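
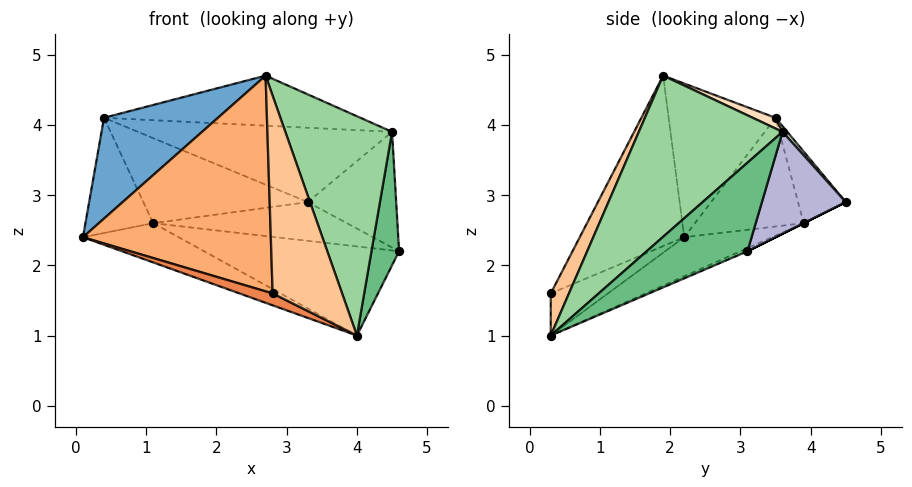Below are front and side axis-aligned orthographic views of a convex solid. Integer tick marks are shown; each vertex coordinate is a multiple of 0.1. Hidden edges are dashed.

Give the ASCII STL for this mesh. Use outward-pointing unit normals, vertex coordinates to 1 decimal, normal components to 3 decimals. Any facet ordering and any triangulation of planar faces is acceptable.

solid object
 facet normal -0.566 -0.603 0.561
  outer loop
   vertex 0.4 3.5 4.1
   vertex 0.1 2.2 2.4
   vertex 2.7 1.9 4.7
  endloop
 endfacet
 facet normal -0.222 0.241 -0.945
  outer loop
   vertex 1.1 3.9 2.6
   vertex 4.0 0.3 1.0
   vertex 0.1 2.2 2.4
  endloop
 endfacet
 facet normal -0.014 0.396 -0.918
  outer loop
   vertex 1.1 3.9 2.6
   vertex 4.6 3.1 2.2
   vertex 4.0 0.3 1.0
  endloop
 endfacet
 facet normal -0.822 0.513 -0.247
  outer loop
   vertex 1.1 3.9 2.6
   vertex 0.1 2.2 2.4
   vertex 0.4 3.5 4.1
  endloop
 endfacet
 facet normal -0.433 -0.251 -0.866
  outer loop
   vertex 2.8 0.3 1.6
   vertex 0.1 2.2 2.4
   vertex 4.0 0.3 1.0
  endloop
 endfacet
 facet normal -0.446 -0.801 0.399
  outer loop
   vertex 2.8 0.3 1.6
   vertex 2.7 1.9 4.7
   vertex 0.1 2.2 2.4
  endloop
 endfacet
 facet normal 0.226 -0.863 0.453
  outer loop
   vertex 2.8 0.3 1.6
   vertex 4.0 0.3 1.0
   vertex 2.7 1.9 4.7
  endloop
 endfacet
 facet normal 0.035 0.395 0.918
  outer loop
   vertex 4.5 3.6 3.9
   vertex 0.4 3.5 4.1
   vertex 2.7 1.9 4.7
  endloop
 endfacet
 facet normal 0.956 -0.262 0.133
  outer loop
   vertex 4.5 3.6 3.9
   vertex 4.0 0.3 1.0
   vertex 4.6 3.1 2.2
  endloop
 endfacet
 facet normal 0.707 -0.525 0.475
  outer loop
   vertex 4.5 3.6 3.9
   vertex 2.7 1.9 4.7
   vertex 4.0 0.3 1.0
  endloop
 endfacet
 facet normal -0.277 0.953 0.125
  outer loop
   vertex 3.3 4.5 2.9
   vertex 1.1 3.9 2.6
   vertex 0.4 3.5 4.1
  endloop
 endfacet
 facet normal 0.014 0.751 0.660
  outer loop
   vertex 3.3 4.5 2.9
   vertex 0.4 3.5 4.1
   vertex 4.5 3.6 3.9
  endloop
 endfacet
 facet normal 0.000 0.447 -0.894
  outer loop
   vertex 3.3 4.5 2.9
   vertex 4.6 3.1 2.2
   vertex 1.1 3.9 2.6
  endloop
 endfacet
 facet normal 0.678 0.715 -0.170
  outer loop
   vertex 3.3 4.5 2.9
   vertex 4.5 3.6 3.9
   vertex 4.6 3.1 2.2
  endloop
 endfacet
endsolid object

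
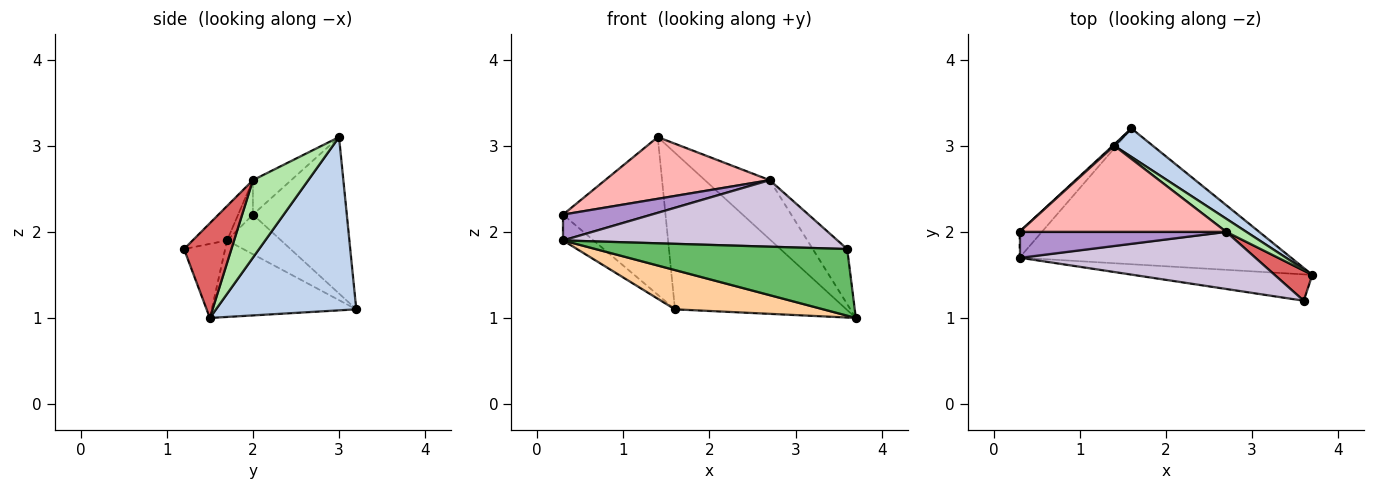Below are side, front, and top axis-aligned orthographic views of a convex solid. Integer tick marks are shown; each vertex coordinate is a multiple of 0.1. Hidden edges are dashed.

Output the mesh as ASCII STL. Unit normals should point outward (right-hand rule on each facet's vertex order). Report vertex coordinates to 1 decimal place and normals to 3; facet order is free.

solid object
 facet normal -0.675 0.737 0.006
  outer loop
   vertex 1.4 3.0 3.1
   vertex 1.6 3.2 1.1
   vertex 0.3 2.0 2.2
  endloop
 endfacet
 facet normal 0.627 0.766 0.139
  outer loop
   vertex 1.4 3.0 3.1
   vertex 3.7 1.5 1.0
   vertex 1.6 3.2 1.1
  endloop
 endfacet
 facet normal -0.781 0.442 -0.442
  outer loop
   vertex 0.3 1.7 1.9
   vertex 0.3 2.0 2.2
   vertex 1.6 3.2 1.1
  endloop
 endfacet
 facet normal -0.261 -0.268 -0.927
  outer loop
   vertex 0.3 1.7 1.9
   vertex 1.6 3.2 1.1
   vertex 3.7 1.5 1.0
  endloop
 endfacet
 facet normal -0.150 -0.919 -0.364
  outer loop
   vertex 0.3 1.7 1.9
   vertex 3.7 1.5 1.0
   vertex 3.6 1.2 1.8
  endloop
 endfacet
 facet normal 0.641 0.750 0.166
  outer loop
   vertex 2.7 2.0 2.6
   vertex 3.7 1.5 1.0
   vertex 1.4 3.0 3.1
  endloop
 endfacet
 facet normal 0.770 0.560 0.306
  outer loop
   vertex 2.7 2.0 2.6
   vertex 3.6 1.2 1.8
   vertex 3.7 1.5 1.0
  endloop
 endfacet
 facet normal -0.134 -0.577 0.805
  outer loop
   vertex 2.7 2.0 2.6
   vertex 1.4 3.0 3.1
   vertex 0.3 2.0 2.2
  endloop
 endfacet
 facet normal -0.117 -0.702 0.702
  outer loop
   vertex 2.7 2.0 2.6
   vertex 0.3 2.0 2.2
   vertex 0.3 1.7 1.9
  endloop
 endfacet
 facet normal -0.095 -0.755 0.649
  outer loop
   vertex 2.7 2.0 2.6
   vertex 0.3 1.7 1.9
   vertex 3.6 1.2 1.8
  endloop
 endfacet
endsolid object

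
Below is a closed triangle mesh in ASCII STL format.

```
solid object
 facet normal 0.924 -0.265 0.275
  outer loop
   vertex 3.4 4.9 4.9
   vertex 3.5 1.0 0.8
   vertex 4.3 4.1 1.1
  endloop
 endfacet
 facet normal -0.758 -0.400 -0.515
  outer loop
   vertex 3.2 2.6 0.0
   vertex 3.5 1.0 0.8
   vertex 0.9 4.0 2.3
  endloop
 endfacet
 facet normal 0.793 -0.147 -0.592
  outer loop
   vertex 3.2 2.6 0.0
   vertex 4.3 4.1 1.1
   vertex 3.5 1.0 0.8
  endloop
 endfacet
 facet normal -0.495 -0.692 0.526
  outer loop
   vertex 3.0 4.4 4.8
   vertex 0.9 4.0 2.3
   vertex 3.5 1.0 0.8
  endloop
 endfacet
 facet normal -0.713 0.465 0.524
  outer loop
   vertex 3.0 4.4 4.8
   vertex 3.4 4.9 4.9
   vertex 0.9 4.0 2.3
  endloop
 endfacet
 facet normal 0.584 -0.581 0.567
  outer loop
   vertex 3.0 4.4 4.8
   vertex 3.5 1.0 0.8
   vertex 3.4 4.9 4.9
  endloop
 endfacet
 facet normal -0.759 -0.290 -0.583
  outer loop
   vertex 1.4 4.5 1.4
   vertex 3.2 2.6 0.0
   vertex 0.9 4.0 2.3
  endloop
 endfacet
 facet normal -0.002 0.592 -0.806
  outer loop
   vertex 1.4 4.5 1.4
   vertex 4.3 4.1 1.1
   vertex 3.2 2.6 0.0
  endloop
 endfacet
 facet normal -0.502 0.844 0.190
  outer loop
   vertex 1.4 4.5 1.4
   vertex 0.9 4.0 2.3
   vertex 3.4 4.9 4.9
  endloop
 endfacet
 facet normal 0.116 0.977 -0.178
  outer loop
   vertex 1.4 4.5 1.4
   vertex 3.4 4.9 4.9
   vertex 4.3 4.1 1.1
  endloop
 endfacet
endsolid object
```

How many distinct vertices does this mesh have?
7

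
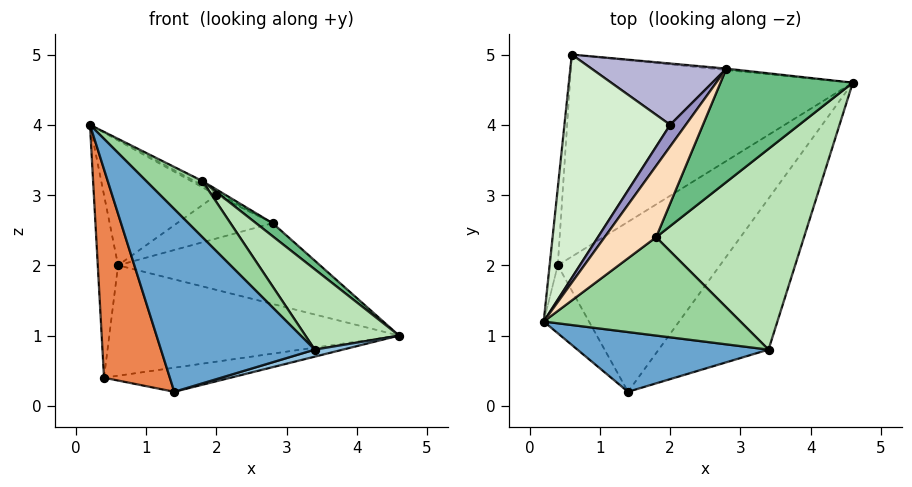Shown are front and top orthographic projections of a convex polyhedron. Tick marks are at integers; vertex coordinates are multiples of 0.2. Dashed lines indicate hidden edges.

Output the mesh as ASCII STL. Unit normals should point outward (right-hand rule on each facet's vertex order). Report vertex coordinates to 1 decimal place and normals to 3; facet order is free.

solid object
 facet normal 0.188 -0.933 0.305
  outer loop
   vertex 3.4 0.8 0.8
   vertex 0.2 1.2 4.0
   vertex 1.4 0.2 0.2
  endloop
 endfacet
 facet normal 0.299 -0.044 -0.953
  outer loop
   vertex 3.4 0.8 0.8
   vertex 1.4 0.2 0.2
   vertex 4.6 4.6 1.0
  endloop
 endfacet
 facet normal 0.095 0.995 -0.017
  outer loop
   vertex 2.8 4.8 2.6
   vertex 4.6 4.6 1.0
   vertex 0.6 5.0 2.0
  endloop
 endfacet
 facet normal -0.996 0.086 -0.036
  outer loop
   vertex 0.4 2.0 0.4
   vertex 0.2 1.2 4.0
   vertex 0.6 5.0 2.0
  endloop
 endfacet
 facet normal -0.871 -0.467 -0.152
  outer loop
   vertex 0.4 2.0 0.4
   vertex 1.4 0.2 0.2
   vertex 0.2 1.2 4.0
  endloop
 endfacet
 facet normal -0.169 0.473 -0.865
  outer loop
   vertex 0.4 2.0 0.4
   vertex 0.6 5.0 2.0
   vertex 4.6 4.6 1.0
  endloop
 endfacet
 facet normal 0.054 0.140 -0.989
  outer loop
   vertex 0.4 2.0 0.4
   vertex 4.6 4.6 1.0
   vertex 1.4 0.2 0.2
  endloop
 endfacet
 facet normal 0.413 0.055 0.909
  outer loop
   vertex 1.8 2.4 3.2
   vertex 2.8 4.8 2.6
   vertex 0.2 1.2 4.0
  endloop
 endfacet
 facet normal 0.657 -0.086 0.749
  outer loop
   vertex 1.8 2.4 3.2
   vertex 4.6 4.6 1.0
   vertex 2.8 4.8 2.6
  endloop
 endfacet
 facet normal 0.628 -0.386 0.676
  outer loop
   vertex 1.8 2.4 3.2
   vertex 0.2 1.2 4.0
   vertex 3.4 0.8 0.8
  endloop
 endfacet
 facet normal 0.715 -0.260 0.650
  outer loop
   vertex 1.8 2.4 3.2
   vertex 3.4 0.8 0.8
   vertex 4.6 4.6 1.0
  endloop
 endfacet
 facet normal -0.265 0.471 0.842
  outer loop
   vertex 2.0 4.0 3.0
   vertex 0.6 5.0 2.0
   vertex 0.2 1.2 4.0
  endloop
 endfacet
 facet normal 0.370 0.092 0.925
  outer loop
   vertex 2.0 4.0 3.0
   vertex 0.2 1.2 4.0
   vertex 2.8 4.8 2.6
  endloop
 endfacet
 facet normal -0.168 0.570 0.804
  outer loop
   vertex 2.0 4.0 3.0
   vertex 2.8 4.8 2.6
   vertex 0.6 5.0 2.0
  endloop
 endfacet
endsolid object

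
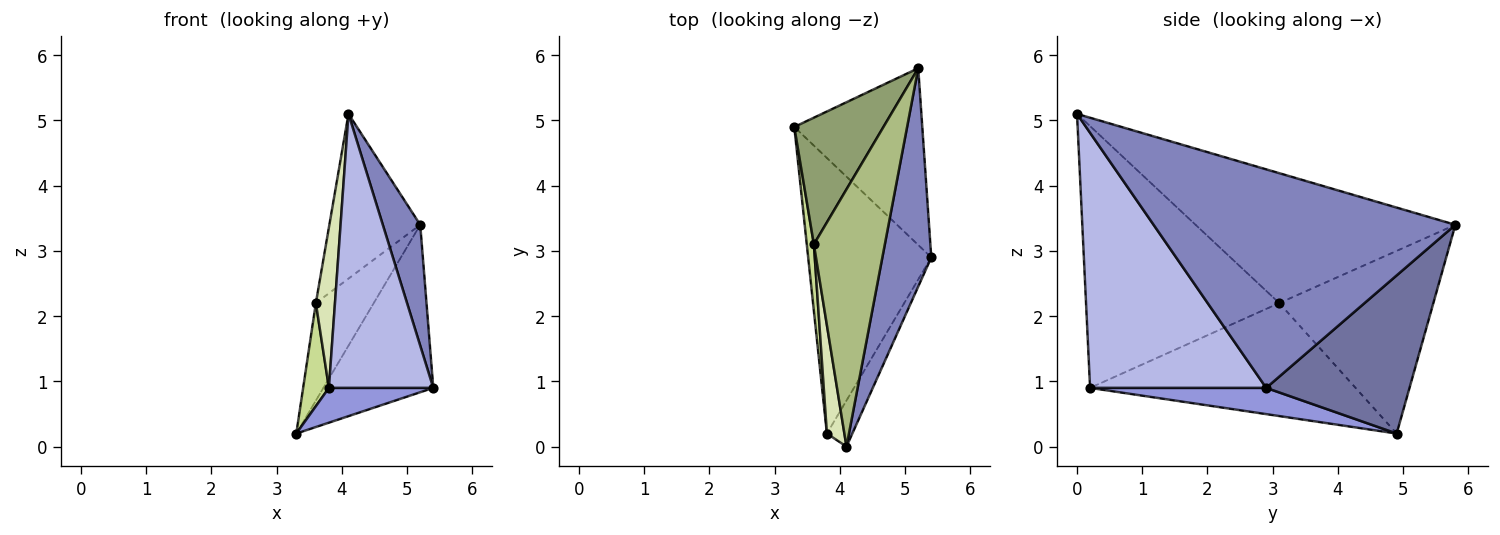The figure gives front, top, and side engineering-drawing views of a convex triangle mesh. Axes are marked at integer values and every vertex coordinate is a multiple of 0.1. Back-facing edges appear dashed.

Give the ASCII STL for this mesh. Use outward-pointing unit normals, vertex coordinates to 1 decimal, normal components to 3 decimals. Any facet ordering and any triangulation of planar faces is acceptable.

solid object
 facet normal 0.668 0.512 -0.540
  outer loop
   vertex 5.2 5.8 3.4
   vertex 5.4 2.9 0.9
   vertex 3.3 4.9 0.2
  endloop
 endfacet
 facet normal 0.969 -0.120 0.217
  outer loop
   vertex 5.2 5.8 3.4
   vertex 4.1 0.0 5.1
   vertex 5.4 2.9 0.9
  endloop
 endfacet
 facet normal 0.207 -0.123 -0.971
  outer loop
   vertex 3.8 0.2 0.9
   vertex 3.3 4.9 0.2
   vertex 5.4 2.9 0.9
  endloop
 endfacet
 facet normal 0.857 -0.508 -0.085
  outer loop
   vertex 3.8 0.2 0.9
   vertex 5.4 2.9 0.9
   vertex 4.1 0.0 5.1
  endloop
 endfacet
 facet normal -0.851 0.320 0.416
  outer loop
   vertex 3.6 3.1 2.2
   vertex 5.2 5.8 3.4
   vertex 3.3 4.9 0.2
  endloop
 endfacet
 facet normal -0.839 0.293 0.458
  outer loop
   vertex 3.6 3.1 2.2
   vertex 4.1 0.0 5.1
   vertex 5.2 5.8 3.4
  endloop
 endfacet
 facet normal -0.993 -0.096 0.062
  outer loop
   vertex 3.6 3.1 2.2
   vertex 3.3 4.9 0.2
   vertex 3.8 0.2 0.9
  endloop
 endfacet
 facet normal -0.993 -0.098 0.066
  outer loop
   vertex 3.6 3.1 2.2
   vertex 3.8 0.2 0.9
   vertex 4.1 0.0 5.1
  endloop
 endfacet
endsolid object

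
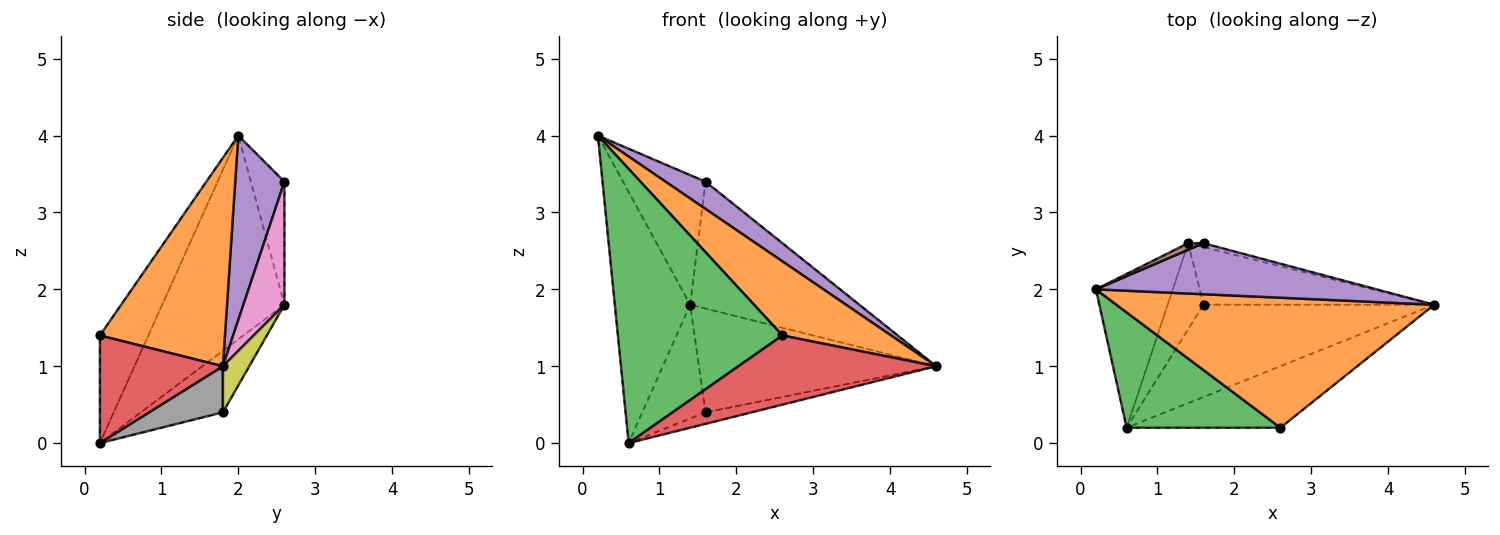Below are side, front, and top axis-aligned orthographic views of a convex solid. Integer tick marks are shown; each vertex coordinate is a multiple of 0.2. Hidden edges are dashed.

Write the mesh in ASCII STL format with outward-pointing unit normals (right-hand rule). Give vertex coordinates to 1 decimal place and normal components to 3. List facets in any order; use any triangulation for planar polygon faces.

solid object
 facet normal -0.810 0.500 -0.306
  outer loop
   vertex 1.4 2.6 1.8
   vertex 0.6 0.2 0.0
   vertex 0.2 2.0 4.0
  endloop
 endfacet
 facet normal 0.495 -0.430 0.755
  outer loop
   vertex 2.6 0.2 1.4
   vertex 4.6 1.8 1.0
   vertex 0.2 2.0 4.0
  endloop
 endfacet
 facet normal -0.262 -0.890 0.374
  outer loop
   vertex 2.6 0.2 1.4
   vertex 0.2 2.0 4.0
   vertex 0.6 0.2 0.0
  endloop
 endfacet
 facet normal 0.422 -0.678 -0.602
  outer loop
   vertex 2.6 0.2 1.4
   vertex 0.6 0.2 0.0
   vertex 4.6 1.8 1.0
  endloop
 endfacet
 facet normal 0.502 -0.408 0.763
  outer loop
   vertex 1.6 2.6 3.4
   vertex 0.2 2.0 4.0
   vertex 4.6 1.8 1.0
  endloop
 endfacet
 facet normal -0.376 0.925 0.047
  outer loop
   vertex 1.6 2.6 3.4
   vertex 1.4 2.6 1.8
   vertex 0.2 2.0 4.0
  endloop
 endfacet
 facet normal 0.235 0.971 -0.029
  outer loop
   vertex 1.6 2.6 3.4
   vertex 4.6 1.8 1.0
   vertex 1.4 2.6 1.8
  endloop
 endfacet
 facet normal 0.195 0.122 -0.973
  outer loop
   vertex 1.6 1.8 0.4
   vertex 4.6 1.8 1.0
   vertex 0.6 0.2 0.0
  endloop
 endfacet
 facet normal 0.097 0.870 -0.483
  outer loop
   vertex 1.6 1.8 0.4
   vertex 1.4 2.6 1.8
   vertex 4.6 1.8 1.0
  endloop
 endfacet
 facet normal -0.719 0.554 -0.419
  outer loop
   vertex 1.6 1.8 0.4
   vertex 0.6 0.2 0.0
   vertex 1.4 2.6 1.8
  endloop
 endfacet
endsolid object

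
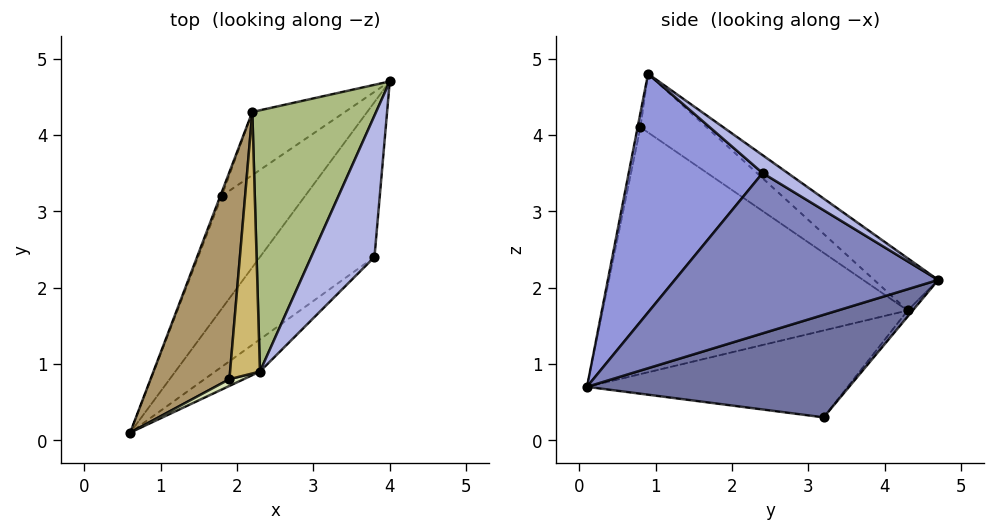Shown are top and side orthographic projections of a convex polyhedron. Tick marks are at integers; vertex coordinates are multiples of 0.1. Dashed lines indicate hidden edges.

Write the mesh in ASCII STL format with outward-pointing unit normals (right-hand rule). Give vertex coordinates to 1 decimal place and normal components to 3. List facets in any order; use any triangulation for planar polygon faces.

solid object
 facet normal 0.725 -0.357 -0.589
  outer loop
   vertex 1.8 3.2 0.3
   vertex 4.0 4.7 2.1
   vertex 0.6 0.1 0.7
  endloop
 endfacet
 facet normal 0.749 -0.391 -0.535
  outer loop
   vertex 3.8 2.4 3.5
   vertex 0.6 0.1 0.7
   vertex 4.0 4.7 2.1
  endloop
 endfacet
 facet normal 0.647 -0.753 -0.122
  outer loop
   vertex 3.8 2.4 3.5
   vertex 2.3 0.9 4.8
   vertex 0.6 0.1 0.7
  endloop
 endfacet
 facet normal 0.237 0.490 0.839
  outer loop
   vertex 3.8 2.4 3.5
   vertex 4.0 4.7 2.1
   vertex 2.3 0.9 4.8
  endloop
 endfacet
 facet normal -0.933 0.359 -0.016
  outer loop
   vertex 2.2 4.3 1.7
   vertex 1.8 3.2 0.3
   vertex 0.6 0.1 0.7
  endloop
 endfacet
 facet normal -0.299 0.638 0.709
  outer loop
   vertex 2.2 4.3 1.7
   vertex 2.3 0.9 4.8
   vertex 4.0 4.7 2.1
  endloop
 endfacet
 facet normal -0.040 0.791 -0.610
  outer loop
   vertex 2.2 4.3 1.7
   vertex 4.0 4.7 2.1
   vertex 1.8 3.2 0.3
  endloop
 endfacet
 facet normal -0.302 -0.905 0.302
  outer loop
   vertex 1.9 0.8 4.1
   vertex 0.6 0.1 0.7
   vertex 2.3 0.9 4.8
  endloop
 endfacet
 facet normal -0.915 0.279 0.292
  outer loop
   vertex 1.9 0.8 4.1
   vertex 2.2 4.3 1.7
   vertex 0.6 0.1 0.7
  endloop
 endfacet
 facet normal -0.831 0.361 0.423
  outer loop
   vertex 1.9 0.8 4.1
   vertex 2.3 0.9 4.8
   vertex 2.2 4.3 1.7
  endloop
 endfacet
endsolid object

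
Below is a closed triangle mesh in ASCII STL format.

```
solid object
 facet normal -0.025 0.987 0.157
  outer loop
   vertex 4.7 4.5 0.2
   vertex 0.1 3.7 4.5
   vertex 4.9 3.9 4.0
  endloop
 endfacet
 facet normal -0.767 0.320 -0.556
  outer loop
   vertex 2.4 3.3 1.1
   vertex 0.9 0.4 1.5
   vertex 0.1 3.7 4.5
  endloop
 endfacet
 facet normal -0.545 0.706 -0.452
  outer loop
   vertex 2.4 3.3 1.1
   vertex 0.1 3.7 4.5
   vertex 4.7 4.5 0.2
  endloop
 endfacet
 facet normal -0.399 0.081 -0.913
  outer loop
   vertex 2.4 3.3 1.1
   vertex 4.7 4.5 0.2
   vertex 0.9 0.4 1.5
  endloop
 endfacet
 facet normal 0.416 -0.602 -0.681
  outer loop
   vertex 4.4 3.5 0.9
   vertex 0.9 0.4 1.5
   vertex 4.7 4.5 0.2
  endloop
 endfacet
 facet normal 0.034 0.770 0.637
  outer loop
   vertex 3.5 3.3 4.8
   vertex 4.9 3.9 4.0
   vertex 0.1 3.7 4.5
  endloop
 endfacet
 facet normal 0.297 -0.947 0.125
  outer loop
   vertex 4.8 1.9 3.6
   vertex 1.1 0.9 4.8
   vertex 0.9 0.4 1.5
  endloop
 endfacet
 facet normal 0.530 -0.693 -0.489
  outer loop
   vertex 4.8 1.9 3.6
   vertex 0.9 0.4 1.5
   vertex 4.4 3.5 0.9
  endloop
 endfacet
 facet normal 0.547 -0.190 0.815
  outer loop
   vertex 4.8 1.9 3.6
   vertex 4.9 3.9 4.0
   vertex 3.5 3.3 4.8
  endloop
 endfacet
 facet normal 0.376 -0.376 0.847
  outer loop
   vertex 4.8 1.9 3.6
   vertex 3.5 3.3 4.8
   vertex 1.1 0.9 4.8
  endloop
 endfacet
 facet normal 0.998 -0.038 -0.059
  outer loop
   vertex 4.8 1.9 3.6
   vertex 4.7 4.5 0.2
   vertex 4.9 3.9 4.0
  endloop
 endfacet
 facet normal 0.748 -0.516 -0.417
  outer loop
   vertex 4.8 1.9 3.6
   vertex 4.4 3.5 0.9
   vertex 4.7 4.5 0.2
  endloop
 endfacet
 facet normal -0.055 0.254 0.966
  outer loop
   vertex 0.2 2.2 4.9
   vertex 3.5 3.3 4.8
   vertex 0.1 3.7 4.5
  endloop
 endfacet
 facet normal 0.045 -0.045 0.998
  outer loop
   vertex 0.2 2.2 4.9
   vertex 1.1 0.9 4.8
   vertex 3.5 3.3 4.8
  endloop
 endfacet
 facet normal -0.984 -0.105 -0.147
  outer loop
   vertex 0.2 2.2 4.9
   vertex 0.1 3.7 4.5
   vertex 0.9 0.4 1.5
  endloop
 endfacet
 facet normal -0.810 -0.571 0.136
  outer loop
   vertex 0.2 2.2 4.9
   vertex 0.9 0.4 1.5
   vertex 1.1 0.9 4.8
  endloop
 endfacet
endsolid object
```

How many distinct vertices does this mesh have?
10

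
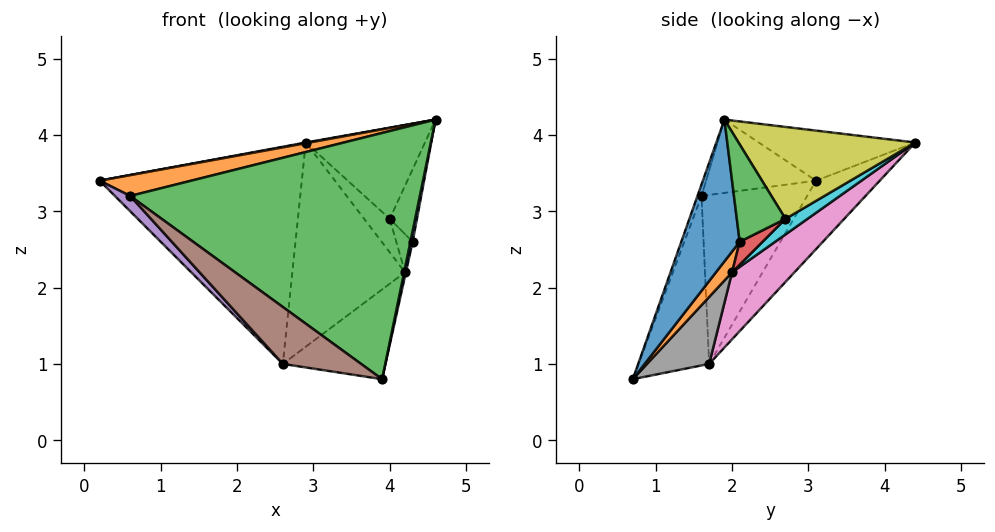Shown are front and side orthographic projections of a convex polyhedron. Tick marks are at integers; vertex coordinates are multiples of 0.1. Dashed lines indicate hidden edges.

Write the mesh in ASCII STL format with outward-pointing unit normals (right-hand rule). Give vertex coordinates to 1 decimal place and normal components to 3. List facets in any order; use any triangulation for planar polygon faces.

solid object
 facet normal -0.180 -0.004 0.984
  outer loop
   vertex 2.9 4.4 3.9
   vertex 0.2 3.1 3.4
   vertex 4.6 1.9 4.2
  endloop
 endfacet
 facet normal -0.225 -0.187 0.956
  outer loop
   vertex 0.6 1.6 3.2
   vertex 4.6 1.9 4.2
   vertex 0.2 3.1 3.4
  endloop
 endfacet
 facet normal -0.013 -0.942 0.335
  outer loop
   vertex 0.6 1.6 3.2
   vertex 3.9 0.7 0.8
   vertex 4.6 1.9 4.2
  endloop
 endfacet
 facet normal -0.228 0.724 -0.651
  outer loop
   vertex 2.6 1.7 1.0
   vertex 0.2 3.1 3.4
   vertex 2.9 4.4 3.9
  endloop
 endfacet
 facet normal -0.733 -0.106 -0.672
  outer loop
   vertex 2.6 1.7 1.0
   vertex 0.6 1.6 3.2
   vertex 0.2 3.1 3.4
  endloop
 endfacet
 facet normal -0.564 -0.625 -0.541
  outer loop
   vertex 2.6 1.7 1.0
   vertex 3.9 0.7 0.8
   vertex 0.6 1.6 3.2
  endloop
 endfacet
 facet normal 0.366 0.662 -0.654
  outer loop
   vertex 4.2 2.0 2.2
   vertex 2.6 1.7 1.0
   vertex 2.9 4.4 3.9
  endloop
 endfacet
 facet normal 0.384 0.634 -0.671
  outer loop
   vertex 4.2 2.0 2.2
   vertex 3.9 0.7 0.8
   vertex 2.6 1.7 1.0
  endloop
 endfacet
 facet normal 0.828 0.559 -0.039
  outer loop
   vertex 4.0 2.7 2.9
   vertex 2.9 4.4 3.9
   vertex 4.6 1.9 4.2
  endloop
 endfacet
 facet normal 0.566 0.658 -0.497
  outer loop
   vertex 4.0 2.7 2.9
   vertex 4.2 2.0 2.2
   vertex 2.9 4.4 3.9
  endloop
 endfacet
 facet normal 0.981 -0.038 -0.189
  outer loop
   vertex 4.3 2.1 2.6
   vertex 4.6 1.9 4.2
   vertex 3.9 0.7 0.8
  endloop
 endfacet
 facet normal 0.966 0.051 -0.254
  outer loop
   vertex 4.3 2.1 2.6
   vertex 3.9 0.7 0.8
   vertex 4.2 2.0 2.2
  endloop
 endfacet
 facet normal 0.868 0.485 -0.102
  outer loop
   vertex 4.3 2.1 2.6
   vertex 4.0 2.7 2.9
   vertex 4.6 1.9 4.2
  endloop
 endfacet
 facet normal 0.768 0.549 -0.329
  outer loop
   vertex 4.3 2.1 2.6
   vertex 4.2 2.0 2.2
   vertex 4.0 2.7 2.9
  endloop
 endfacet
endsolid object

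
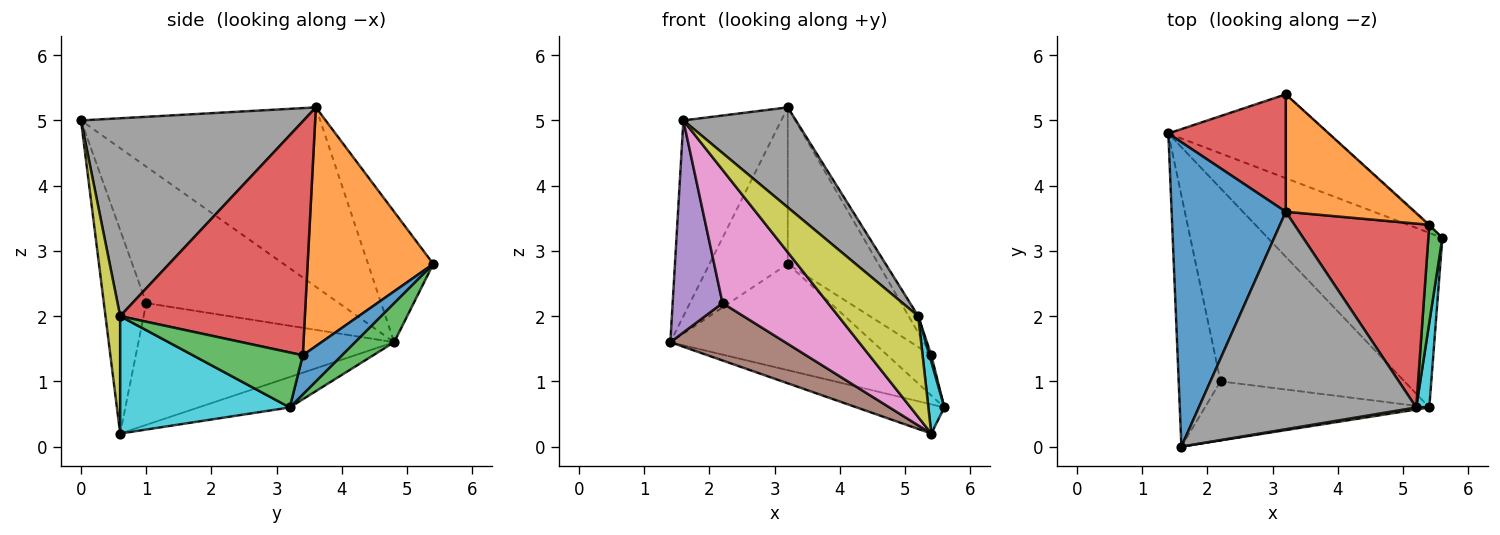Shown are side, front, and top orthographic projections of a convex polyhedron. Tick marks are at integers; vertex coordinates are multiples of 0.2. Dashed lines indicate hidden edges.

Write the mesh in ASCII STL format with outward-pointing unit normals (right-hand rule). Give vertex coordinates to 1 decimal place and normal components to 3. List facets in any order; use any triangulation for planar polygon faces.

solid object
 facet normal -0.797 0.326 0.507
  outer loop
   vertex 3.2 3.6 5.2
   vertex 1.4 4.8 1.6
   vertex 1.6 0.0 5.0
  endloop
 endfacet
 facet normal -0.169 0.163 -0.972
  outer loop
   vertex 5.4 0.6 0.2
   vertex 1.4 4.8 1.6
   vertex 5.6 3.2 0.6
  endloop
 endfacet
 facet normal 0.150 0.776 -0.613
  outer loop
   vertex 3.2 5.4 2.8
   vertex 5.6 3.2 0.6
   vertex 1.4 4.8 1.6
  endloop
 endfacet
 facet normal -0.555 0.666 0.499
  outer loop
   vertex 3.2 5.4 2.8
   vertex 1.4 4.8 1.6
   vertex 3.2 3.6 5.2
  endloop
 endfacet
 facet normal -0.928 -0.240 -0.285
  outer loop
   vertex 2.2 1.0 2.2
   vertex 1.6 0.0 5.0
   vertex 1.4 4.8 1.6
  endloop
 endfacet
 facet normal -0.536 -0.241 -0.809
  outer loop
   vertex 2.2 1.0 2.2
   vertex 1.4 4.8 1.6
   vertex 5.4 0.6 0.2
  endloop
 endfacet
 facet normal -0.345 -0.858 -0.380
  outer loop
   vertex 2.2 1.0 2.2
   vertex 5.4 0.6 0.2
   vertex 1.6 0.0 5.0
  endloop
 endfacet
 facet normal 0.637 -0.322 0.700
  outer loop
   vertex 5.2 0.6 2.0
   vertex 3.2 3.6 5.2
   vertex 1.6 0.0 5.0
  endloop
 endfacet
 facet normal 0.181 -0.983 0.020
  outer loop
   vertex 5.2 0.6 2.0
   vertex 1.6 0.0 5.0
   vertex 5.4 0.6 0.2
  endloop
 endfacet
 facet normal 0.990 -0.093 0.110
  outer loop
   vertex 5.2 0.6 2.0
   vertex 5.4 0.6 0.2
   vertex 5.6 3.2 0.6
  endloop
 endfacet
 facet normal 0.665 0.746 -0.020
  outer loop
   vertex 5.4 3.4 1.4
   vertex 5.6 3.2 0.6
   vertex 3.2 5.4 2.8
  endloop
 endfacet
 facet normal 0.743 0.536 0.402
  outer loop
   vertex 5.4 3.4 1.4
   vertex 3.2 5.4 2.8
   vertex 3.2 3.6 5.2
  endloop
 endfacet
 facet normal 0.969 -0.016 0.246
  outer loop
   vertex 5.4 3.4 1.4
   vertex 5.2 0.6 2.0
   vertex 5.6 3.2 0.6
  endloop
 endfacet
 facet normal 0.866 0.045 0.499
  outer loop
   vertex 5.4 3.4 1.4
   vertex 3.2 3.6 5.2
   vertex 5.2 0.6 2.0
  endloop
 endfacet
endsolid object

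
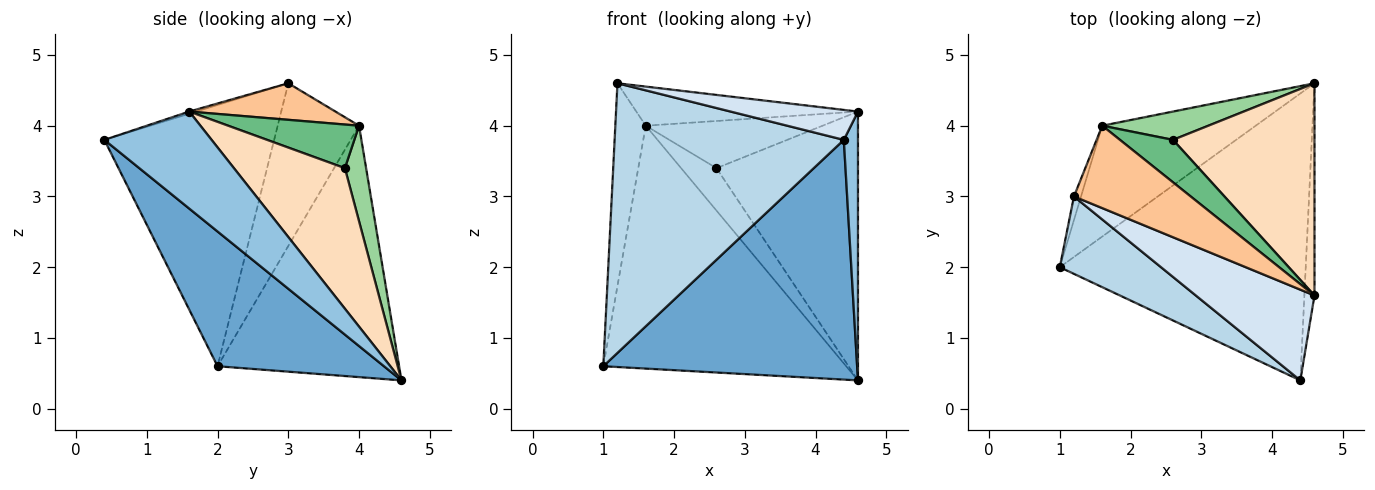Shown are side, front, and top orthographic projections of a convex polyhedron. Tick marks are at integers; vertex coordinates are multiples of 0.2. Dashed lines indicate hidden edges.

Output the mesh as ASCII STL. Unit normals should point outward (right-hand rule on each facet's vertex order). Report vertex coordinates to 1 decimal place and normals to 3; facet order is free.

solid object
 facet normal 0.388 -0.591 -0.707
  outer loop
   vertex 4.4 0.4 3.8
   vertex 1.0 2.0 0.6
   vertex 4.6 4.6 0.4
  endloop
 endfacet
 facet normal 0.986 -0.130 -0.103
  outer loop
   vertex 4.4 0.4 3.8
   vertex 4.6 4.6 0.4
   vertex 4.6 1.6 4.2
  endloop
 endfacet
 facet normal -0.580 -0.783 0.225
  outer loop
   vertex 4.4 0.4 3.8
   vertex 1.2 3.0 4.6
   vertex 1.0 2.0 0.6
  endloop
 endfacet
 facet normal -0.017 -0.314 0.949
  outer loop
   vertex 4.4 0.4 3.8
   vertex 4.6 1.6 4.2
   vertex 1.2 3.0 4.6
  endloop
 endfacet
 facet normal -0.562 0.752 -0.343
  outer loop
   vertex 1.6 4.0 4.0
   vertex 4.6 4.6 0.4
   vertex 1.0 2.0 0.6
  endloop
 endfacet
 facet normal -0.936 0.350 -0.041
  outer loop
   vertex 1.6 4.0 4.0
   vertex 1.0 2.0 0.6
   vertex 1.2 3.0 4.6
  endloop
 endfacet
 facet normal 0.272 0.413 0.869
  outer loop
   vertex 1.6 4.0 4.0
   vertex 1.2 3.0 4.6
   vertex 4.6 1.6 4.2
  endloop
 endfacet
 facet normal 0.524 0.668 0.528
  outer loop
   vertex 2.6 3.8 3.4
   vertex 4.6 1.6 4.2
   vertex 4.6 4.6 0.4
  endloop
 endfacet
 facet normal 0.482 0.651 0.586
  outer loop
   vertex 2.6 3.8 3.4
   vertex 1.6 4.0 4.0
   vertex 4.6 1.6 4.2
  endloop
 endfacet
 facet normal 0.447 0.744 0.496
  outer loop
   vertex 2.6 3.8 3.4
   vertex 4.6 4.6 0.4
   vertex 1.6 4.0 4.0
  endloop
 endfacet
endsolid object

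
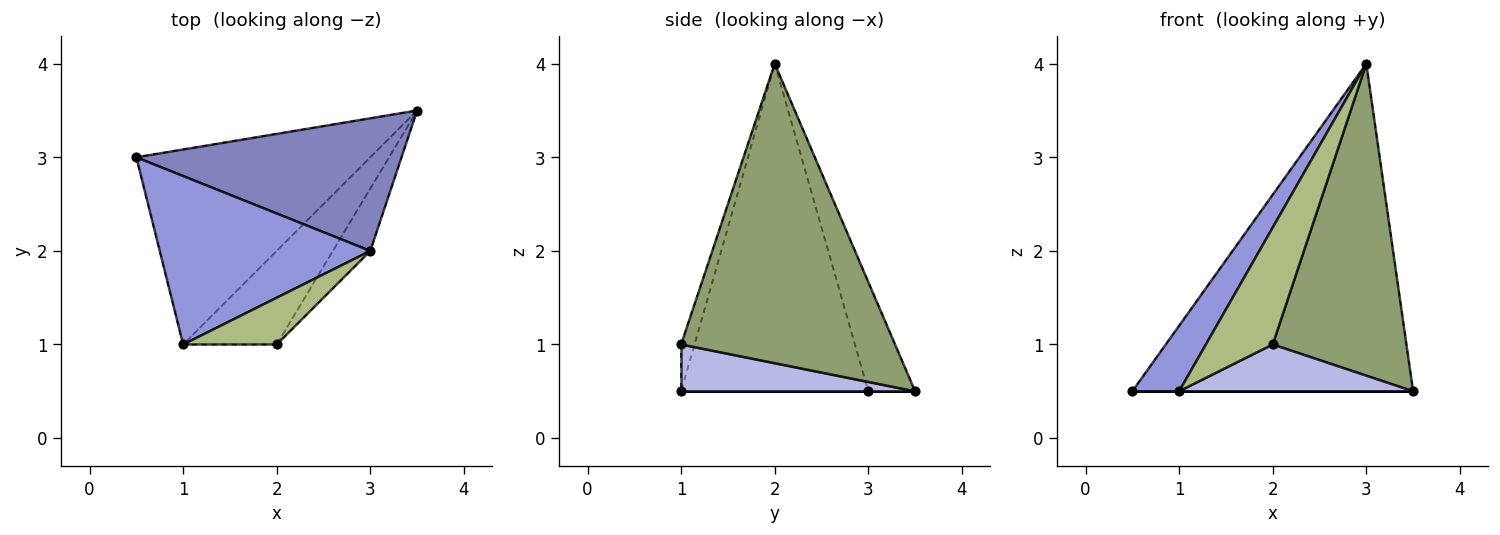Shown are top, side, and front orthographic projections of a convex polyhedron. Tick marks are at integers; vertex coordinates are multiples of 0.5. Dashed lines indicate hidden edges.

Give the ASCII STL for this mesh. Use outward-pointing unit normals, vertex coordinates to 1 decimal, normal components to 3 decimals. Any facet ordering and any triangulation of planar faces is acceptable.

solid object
 facet normal 0.000 0.000 -1.000
  outer loop
   vertex 1.0 1.0 0.5
   vertex 0.5 3.0 0.5
   vertex 3.5 3.5 0.5
  endloop
 endfacet
 facet normal -0.153 0.916 0.371
  outer loop
   vertex 3.0 2.0 4.0
   vertex 3.5 3.5 0.5
   vertex 0.5 3.0 0.5
  endloop
 endfacet
 facet normal -0.823 -0.206 0.529
  outer loop
   vertex 3.0 2.0 4.0
   vertex 0.5 3.0 0.5
   vertex 1.0 1.0 0.5
  endloop
 endfacet
 facet normal 0.408 -0.408 -0.816
  outer loop
   vertex 2.0 1.0 1.0
   vertex 1.0 1.0 0.5
   vertex 3.5 3.5 0.5
  endloop
 endfacet
 facet normal 0.843 -0.527 -0.105
  outer loop
   vertex 2.0 1.0 1.0
   vertex 3.5 3.5 0.5
   vertex 3.0 2.0 4.0
  endloop
 endfacet
 facet normal -0.183 -0.913 0.365
  outer loop
   vertex 2.0 1.0 1.0
   vertex 3.0 2.0 4.0
   vertex 1.0 1.0 0.5
  endloop
 endfacet
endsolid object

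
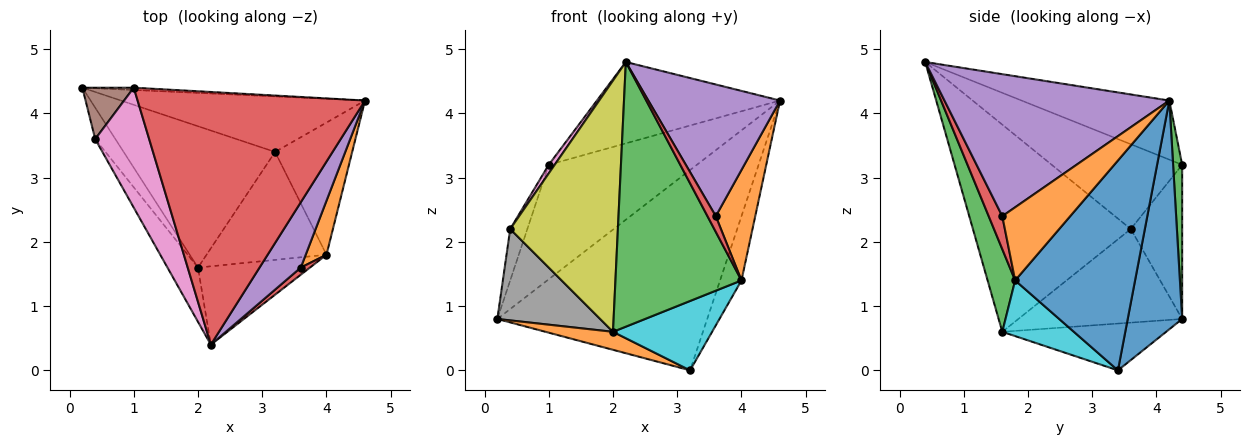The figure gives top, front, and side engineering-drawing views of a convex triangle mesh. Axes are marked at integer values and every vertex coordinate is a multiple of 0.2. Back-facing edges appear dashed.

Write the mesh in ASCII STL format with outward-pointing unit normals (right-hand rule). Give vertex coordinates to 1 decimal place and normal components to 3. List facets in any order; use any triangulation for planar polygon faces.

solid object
 facet normal 0.243 0.935 -0.259
  outer loop
   vertex 3.2 3.4 0.0
   vertex 0.2 4.4 0.8
   vertex 4.6 4.2 4.2
  endloop
 endfacet
 facet normal -0.293 -0.121 -0.948
  outer loop
   vertex 2.0 1.6 0.6
   vertex 0.2 4.4 0.8
   vertex 3.2 3.4 0.0
  endloop
 endfacet
 facet normal 0.061 0.998 -0.020
  outer loop
   vertex 1.0 4.4 3.2
   vertex 4.6 4.2 4.2
   vertex 0.2 4.4 0.8
  endloop
 endfacet
 facet normal -0.240 0.298 0.924
  outer loop
   vertex 1.0 4.4 3.2
   vertex 2.2 0.4 4.8
   vertex 4.6 4.2 4.2
  endloop
 endfacet
 facet normal 0.837 -0.490 0.243
  outer loop
   vertex 3.6 1.6 2.4
   vertex 4.6 4.2 4.2
   vertex 2.2 0.4 4.8
  endloop
 endfacet
 facet normal -0.905 0.302 0.302
  outer loop
   vertex 0.4 3.6 2.2
   vertex 1.0 4.4 3.2
   vertex 0.2 4.4 0.8
  endloop
 endfacet
 facet normal -0.843 -0.038 0.536
  outer loop
   vertex 0.4 3.6 2.2
   vertex 2.2 0.4 4.8
   vertex 1.0 4.4 3.2
  endloop
 endfacet
 facet normal -0.833 -0.523 -0.180
  outer loop
   vertex 0.4 3.6 2.2
   vertex 0.2 4.4 0.8
   vertex 2.0 1.6 0.6
  endloop
 endfacet
 facet normal -0.820 -0.559 -0.121
  outer loop
   vertex 0.4 3.6 2.2
   vertex 2.0 1.6 0.6
   vertex 2.2 0.4 4.8
  endloop
 endfacet
 facet normal 0.364 -0.504 -0.784
  outer loop
   vertex 4.0 1.8 1.4
   vertex 2.0 1.6 0.6
   vertex 3.2 3.4 0.0
  endloop
 endfacet
 facet normal 0.926 0.165 -0.340
  outer loop
   vertex 4.0 1.8 1.4
   vertex 3.2 3.4 0.0
   vertex 4.6 4.2 4.2
  endloop
 endfacet
 facet normal 0.840 -0.488 0.238
  outer loop
   vertex 4.0 1.8 1.4
   vertex 4.6 4.2 4.2
   vertex 3.6 1.6 2.4
  endloop
 endfacet
 facet normal 0.205 -0.938 -0.278
  outer loop
   vertex 4.0 1.8 1.4
   vertex 2.2 0.4 4.8
   vertex 2.0 1.6 0.6
  endloop
 endfacet
 facet normal 0.830 -0.507 0.231
  outer loop
   vertex 4.0 1.8 1.4
   vertex 3.6 1.6 2.4
   vertex 2.2 0.4 4.8
  endloop
 endfacet
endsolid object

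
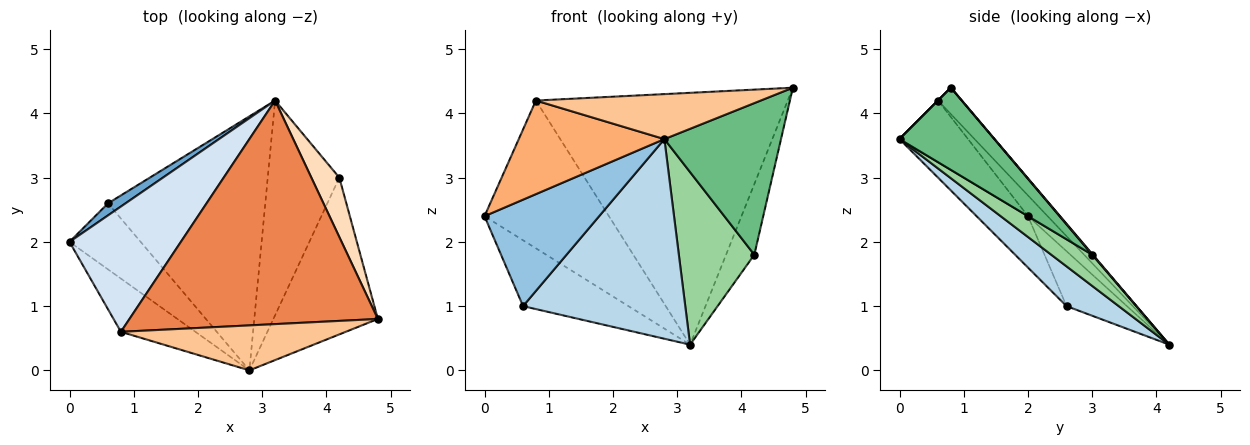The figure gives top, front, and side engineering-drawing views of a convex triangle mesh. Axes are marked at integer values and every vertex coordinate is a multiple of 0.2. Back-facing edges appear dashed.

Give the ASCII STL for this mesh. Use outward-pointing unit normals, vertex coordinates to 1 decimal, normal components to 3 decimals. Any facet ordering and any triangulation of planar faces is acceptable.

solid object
 facet normal -0.491 0.857 0.157
  outer loop
   vertex 0.6 2.6 1.0
   vertex 0.0 2.0 2.4
   vertex 3.2 4.2 0.4
  endloop
 endfacet
 facet normal -0.356 -0.794 -0.493
  outer loop
   vertex 0.6 2.6 1.0
   vertex 2.8 0.0 3.6
   vertex 0.0 2.0 2.4
  endloop
 endfacet
 facet normal 0.195 -0.606 -0.771
  outer loop
   vertex 0.6 2.6 1.0
   vertex 3.2 4.2 0.4
   vertex 2.8 0.0 3.6
  endloop
 endfacet
 facet normal -0.119 0.757 0.642
  outer loop
   vertex 0.8 0.6 4.2
   vertex 3.2 4.2 0.4
   vertex 0.0 2.0 2.4
  endloop
 endfacet
 facet normal -0.070 0.746 0.662
  outer loop
   vertex 0.8 0.6 4.2
   vertex 4.8 0.8 4.4
   vertex 3.2 4.2 0.4
  endloop
 endfacet
 facet normal -0.379 -0.805 -0.458
  outer loop
   vertex 0.8 0.6 4.2
   vertex 0.0 2.0 2.4
   vertex 2.8 0.0 3.6
  endloop
 endfacet
 facet normal 0.000 -0.707 0.707
  outer loop
   vertex 0.8 0.6 4.2
   vertex 2.8 0.0 3.6
   vertex 4.8 0.8 4.4
  endloop
 endfacet
 facet normal 0.017 0.765 0.644
  outer loop
   vertex 4.2 3.0 1.8
   vertex 3.2 4.2 0.4
   vertex 4.8 0.8 4.4
  endloop
 endfacet
 facet normal 0.492 -0.605 -0.626
  outer loop
   vertex 4.2 3.0 1.8
   vertex 4.8 0.8 4.4
   vertex 2.8 0.0 3.6
  endloop
 endfacet
 facet normal 0.322 -0.593 -0.738
  outer loop
   vertex 4.2 3.0 1.8
   vertex 2.8 0.0 3.6
   vertex 3.2 4.2 0.4
  endloop
 endfacet
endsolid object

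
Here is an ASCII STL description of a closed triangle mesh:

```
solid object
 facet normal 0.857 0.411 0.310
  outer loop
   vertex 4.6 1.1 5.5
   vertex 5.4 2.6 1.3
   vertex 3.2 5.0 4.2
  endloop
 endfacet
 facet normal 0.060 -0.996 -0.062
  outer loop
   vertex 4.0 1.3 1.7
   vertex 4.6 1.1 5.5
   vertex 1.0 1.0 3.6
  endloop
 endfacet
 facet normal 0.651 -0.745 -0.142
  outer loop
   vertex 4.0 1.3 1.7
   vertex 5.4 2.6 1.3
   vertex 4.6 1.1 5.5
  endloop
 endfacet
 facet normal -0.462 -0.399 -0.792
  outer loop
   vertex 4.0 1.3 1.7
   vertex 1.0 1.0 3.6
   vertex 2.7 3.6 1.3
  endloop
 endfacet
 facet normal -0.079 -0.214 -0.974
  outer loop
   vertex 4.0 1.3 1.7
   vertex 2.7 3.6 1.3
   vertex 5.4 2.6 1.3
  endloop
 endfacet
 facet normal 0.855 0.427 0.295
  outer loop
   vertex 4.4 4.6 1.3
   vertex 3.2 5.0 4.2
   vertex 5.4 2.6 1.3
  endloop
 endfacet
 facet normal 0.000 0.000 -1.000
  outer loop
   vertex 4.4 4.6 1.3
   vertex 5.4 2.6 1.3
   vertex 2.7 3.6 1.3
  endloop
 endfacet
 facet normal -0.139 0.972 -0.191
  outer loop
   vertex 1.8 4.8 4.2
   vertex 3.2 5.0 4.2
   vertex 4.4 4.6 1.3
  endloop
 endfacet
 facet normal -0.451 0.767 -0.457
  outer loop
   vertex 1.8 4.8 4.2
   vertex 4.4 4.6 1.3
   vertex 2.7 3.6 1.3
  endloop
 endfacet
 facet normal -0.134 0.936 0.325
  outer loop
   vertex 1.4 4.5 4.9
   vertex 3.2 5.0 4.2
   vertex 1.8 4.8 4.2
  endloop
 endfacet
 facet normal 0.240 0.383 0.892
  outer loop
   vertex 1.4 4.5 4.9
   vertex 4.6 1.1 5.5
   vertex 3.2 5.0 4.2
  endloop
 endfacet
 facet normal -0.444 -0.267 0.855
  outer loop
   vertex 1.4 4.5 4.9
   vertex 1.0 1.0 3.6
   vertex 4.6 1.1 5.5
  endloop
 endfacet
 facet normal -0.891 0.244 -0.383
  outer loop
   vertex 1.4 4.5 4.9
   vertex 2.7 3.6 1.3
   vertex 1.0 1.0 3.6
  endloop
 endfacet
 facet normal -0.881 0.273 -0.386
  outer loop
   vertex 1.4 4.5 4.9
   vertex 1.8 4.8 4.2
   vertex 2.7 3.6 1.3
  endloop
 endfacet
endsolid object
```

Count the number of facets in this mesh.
14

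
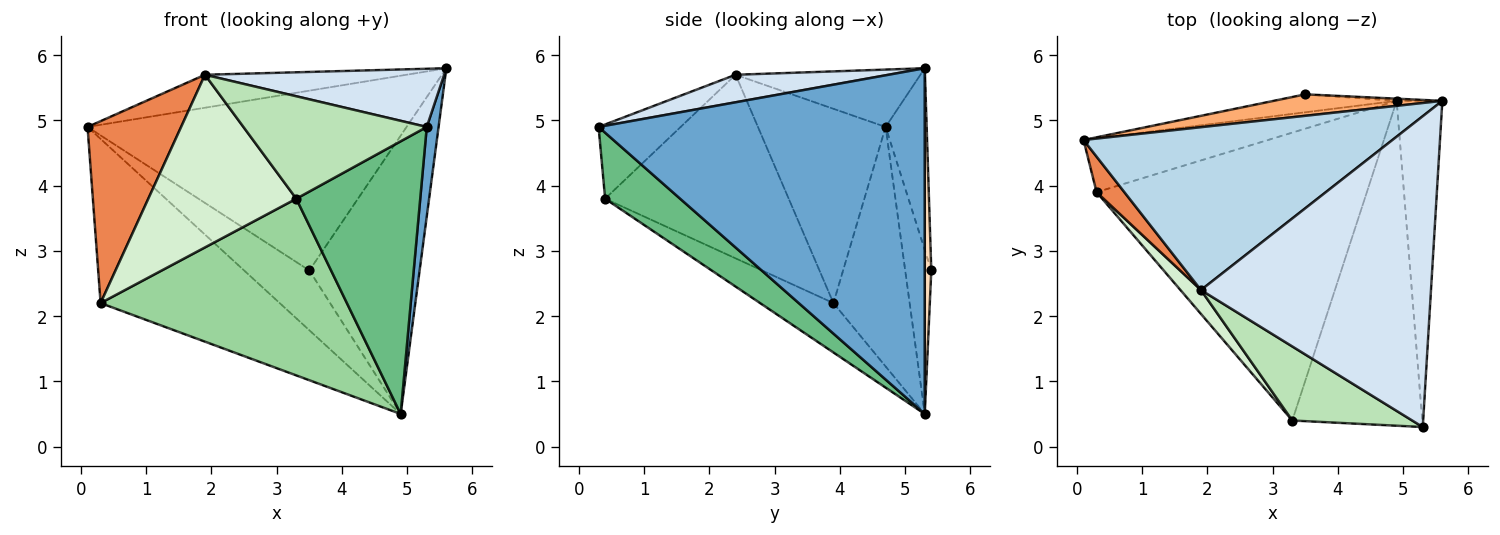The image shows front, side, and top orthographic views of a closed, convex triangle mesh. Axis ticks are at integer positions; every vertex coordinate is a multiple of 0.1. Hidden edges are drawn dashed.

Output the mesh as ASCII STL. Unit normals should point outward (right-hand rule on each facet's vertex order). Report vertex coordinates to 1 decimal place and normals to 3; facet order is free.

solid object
 facet normal 0.991 -0.036 -0.131
  outer loop
   vertex 4.9 5.3 0.5
   vertex 5.6 5.3 5.8
   vertex 5.3 0.3 4.9
  endloop
 endfacet
 facet normal -0.375 0.881 -0.289
  outer loop
   vertex 0.3 3.9 2.2
   vertex 0.1 4.7 4.9
   vertex 4.9 5.3 0.5
  endloop
 endfacet
 facet normal -0.179 0.195 0.964
  outer loop
   vertex 1.9 2.4 5.7
   vertex 5.6 5.3 5.8
   vertex 0.1 4.7 4.9
  endloop
 endfacet
 facet normal 0.117 -0.183 0.976
  outer loop
   vertex 1.9 2.4 5.7
   vertex 5.3 0.3 4.9
   vertex 5.6 5.3 5.8
  endloop
 endfacet
 facet normal -0.801 -0.587 0.115
  outer loop
   vertex 1.9 2.4 5.7
   vertex 0.1 4.7 4.9
   vertex 0.3 3.9 2.2
  endloop
 endfacet
 facet normal -0.127 0.985 0.118
  outer loop
   vertex 3.5 5.4 2.7
   vertex 0.1 4.7 4.9
   vertex 5.6 5.3 5.8
  endloop
 endfacet
 facet normal -0.358 0.894 -0.268
  outer loop
   vertex 3.5 5.4 2.7
   vertex 4.9 5.3 0.5
   vertex 0.1 4.7 4.9
  endloop
 endfacet
 facet normal 0.059 0.998 -0.008
  outer loop
   vertex 3.5 5.4 2.7
   vertex 5.6 5.3 5.8
   vertex 4.9 5.3 0.5
  endloop
 endfacet
 facet normal 0.363 -0.599 -0.714
  outer loop
   vertex 3.3 0.4 3.8
   vertex 4.9 5.3 0.5
   vertex 5.3 0.3 4.9
  endloop
 endfacet
 facet normal -0.154 -0.517 -0.842
  outer loop
   vertex 3.3 0.4 3.8
   vertex 0.3 3.9 2.2
   vertex 4.9 5.3 0.5
  endloop
 endfacet
 facet normal -0.341 -0.762 0.551
  outer loop
   vertex 3.3 0.4 3.8
   vertex 5.3 0.3 4.9
   vertex 1.9 2.4 5.7
  endloop
 endfacet
 facet normal -0.776 -0.625 0.087
  outer loop
   vertex 3.3 0.4 3.8
   vertex 1.9 2.4 5.7
   vertex 0.3 3.9 2.2
  endloop
 endfacet
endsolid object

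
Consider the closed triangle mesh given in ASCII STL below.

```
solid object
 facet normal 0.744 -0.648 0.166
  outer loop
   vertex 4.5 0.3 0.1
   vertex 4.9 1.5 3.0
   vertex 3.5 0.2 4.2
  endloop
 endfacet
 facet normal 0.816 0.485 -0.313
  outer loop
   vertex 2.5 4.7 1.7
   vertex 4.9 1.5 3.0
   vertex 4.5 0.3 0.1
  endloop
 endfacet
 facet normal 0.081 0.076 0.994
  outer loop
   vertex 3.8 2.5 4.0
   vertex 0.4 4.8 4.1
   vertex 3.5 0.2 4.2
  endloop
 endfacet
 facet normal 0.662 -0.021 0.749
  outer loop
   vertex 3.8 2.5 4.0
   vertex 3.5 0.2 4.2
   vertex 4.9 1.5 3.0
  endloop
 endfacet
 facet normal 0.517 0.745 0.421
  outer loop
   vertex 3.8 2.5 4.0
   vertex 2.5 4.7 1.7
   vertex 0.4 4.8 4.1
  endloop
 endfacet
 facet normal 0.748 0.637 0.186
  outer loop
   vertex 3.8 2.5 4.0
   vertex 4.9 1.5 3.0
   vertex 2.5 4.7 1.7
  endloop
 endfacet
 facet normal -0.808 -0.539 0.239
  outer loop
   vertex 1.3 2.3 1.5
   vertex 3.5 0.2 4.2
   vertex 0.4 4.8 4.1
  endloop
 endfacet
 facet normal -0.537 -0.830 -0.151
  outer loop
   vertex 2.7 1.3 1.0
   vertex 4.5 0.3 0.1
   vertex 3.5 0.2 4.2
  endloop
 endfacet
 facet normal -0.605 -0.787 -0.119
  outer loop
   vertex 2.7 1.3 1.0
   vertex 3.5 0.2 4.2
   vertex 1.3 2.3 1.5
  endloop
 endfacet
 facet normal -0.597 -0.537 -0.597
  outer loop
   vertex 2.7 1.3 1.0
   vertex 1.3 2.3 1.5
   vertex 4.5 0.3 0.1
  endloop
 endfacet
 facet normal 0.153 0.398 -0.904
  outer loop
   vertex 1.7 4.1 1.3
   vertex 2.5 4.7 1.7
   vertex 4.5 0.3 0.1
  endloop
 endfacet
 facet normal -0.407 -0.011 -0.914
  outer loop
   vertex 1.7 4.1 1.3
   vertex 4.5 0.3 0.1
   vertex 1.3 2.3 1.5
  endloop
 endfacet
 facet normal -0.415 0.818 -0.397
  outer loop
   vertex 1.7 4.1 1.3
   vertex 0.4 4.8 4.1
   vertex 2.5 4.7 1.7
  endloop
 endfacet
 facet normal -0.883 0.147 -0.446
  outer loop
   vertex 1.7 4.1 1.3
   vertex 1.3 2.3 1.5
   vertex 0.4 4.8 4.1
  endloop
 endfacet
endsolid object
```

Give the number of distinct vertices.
9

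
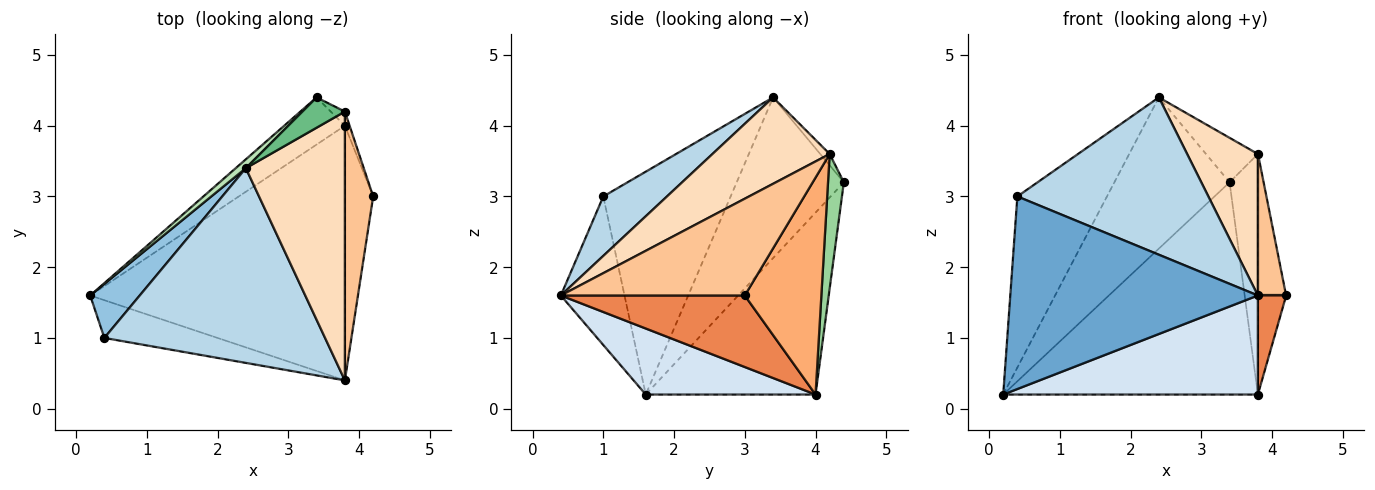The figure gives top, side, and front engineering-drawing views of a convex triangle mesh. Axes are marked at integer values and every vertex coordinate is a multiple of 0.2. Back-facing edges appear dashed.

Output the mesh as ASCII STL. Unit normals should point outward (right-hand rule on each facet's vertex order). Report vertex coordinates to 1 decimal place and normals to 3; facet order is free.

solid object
 facet normal -0.245 -0.952 -0.186
  outer loop
   vertex 0.4 1.0 3.0
   vertex 0.2 1.6 0.2
   vertex 3.8 0.4 1.6
  endloop
 endfacet
 facet normal -0.805 0.566 0.179
  outer loop
   vertex 0.4 1.0 3.0
   vertex 2.4 3.4 4.4
   vertex 0.2 1.6 0.2
  endloop
 endfacet
 facet normal 0.205 -0.615 0.761
  outer loop
   vertex 0.4 1.0 3.0
   vertex 3.8 0.4 1.6
   vertex 2.4 3.4 4.4
  endloop
 endfacet
 facet normal 0.235 -0.352 -0.906
  outer loop
   vertex 3.8 4.0 0.2
   vertex 3.8 0.4 1.6
   vertex 0.2 1.6 0.2
  endloop
 endfacet
 facet normal 0.921 -0.142 -0.364
  outer loop
   vertex 3.8 4.0 0.2
   vertex 4.2 3.0 1.6
   vertex 3.8 0.4 1.6
  endloop
 endfacet
 facet normal 0.938 0.347 -0.020
  outer loop
   vertex 3.8 4.2 3.6
   vertex 4.2 3.0 1.6
   vertex 3.8 4.0 0.2
  endloop
 endfacet
 facet normal 0.950 -0.146 0.278
  outer loop
   vertex 3.8 4.2 3.6
   vertex 3.8 0.4 1.6
   vertex 4.2 3.0 1.6
  endloop
 endfacet
 facet normal 0.611 -0.369 0.701
  outer loop
   vertex 3.8 4.2 3.6
   vertex 2.4 3.4 4.4
   vertex 3.8 0.4 1.6
  endloop
 endfacet
 facet normal -0.149 0.817 0.557
  outer loop
   vertex 3.4 4.4 3.2
   vertex 2.4 3.4 4.4
   vertex 3.8 4.2 3.6
  endloop
 endfacet
 facet normal 0.487 0.872 -0.051
  outer loop
   vertex 3.4 4.4 3.2
   vertex 3.8 4.2 3.6
   vertex 3.8 4.0 0.2
  endloop
 endfacet
 facet normal -0.680 0.732 0.043
  outer loop
   vertex 3.4 4.4 3.2
   vertex 0.2 1.6 0.2
   vertex 2.4 3.4 4.4
  endloop
 endfacet
 facet normal -0.545 0.818 -0.182
  outer loop
   vertex 3.4 4.4 3.2
   vertex 3.8 4.0 0.2
   vertex 0.2 1.6 0.2
  endloop
 endfacet
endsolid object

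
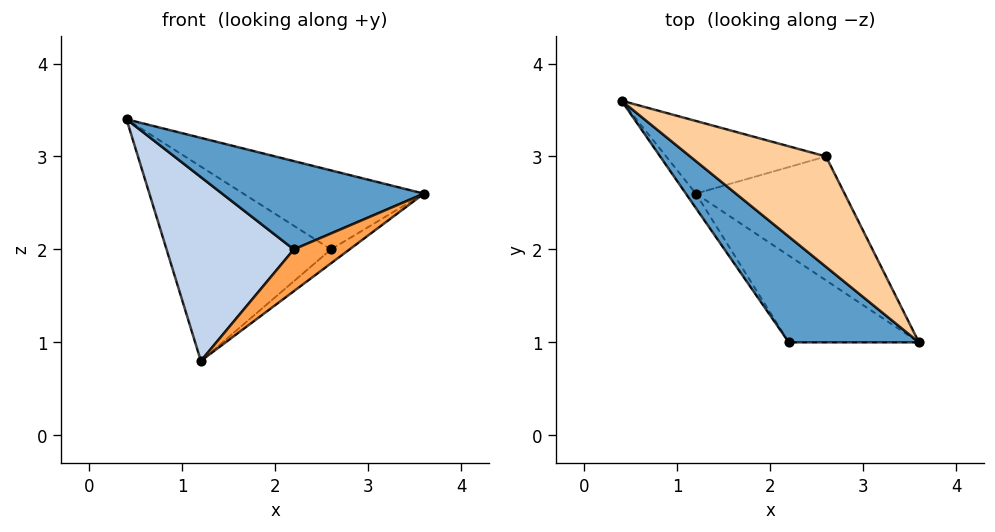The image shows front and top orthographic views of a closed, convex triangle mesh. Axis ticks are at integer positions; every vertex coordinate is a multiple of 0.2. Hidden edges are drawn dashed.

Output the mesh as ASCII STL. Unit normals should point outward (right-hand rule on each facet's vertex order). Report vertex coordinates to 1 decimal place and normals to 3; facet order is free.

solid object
 facet normal -0.312 -0.609 0.729
  outer loop
   vertex 2.2 1.0 2.0
   vertex 3.6 1.0 2.6
   vertex 0.4 3.6 3.4
  endloop
 endfacet
 facet normal -0.832 -0.553 -0.043
  outer loop
   vertex 1.2 2.6 0.8
   vertex 2.2 1.0 2.0
   vertex 0.4 3.6 3.4
  endloop
 endfacet
 facet normal 0.360 -0.405 -0.840
  outer loop
   vertex 1.2 2.6 0.8
   vertex 3.6 1.0 2.6
   vertex 2.2 1.0 2.0
  endloop
 endfacet
 facet normal 0.560 0.482 0.674
  outer loop
   vertex 2.6 3.0 2.0
   vertex 0.4 3.6 3.4
   vertex 3.6 1.0 2.6
  endloop
 endfacet
 facet normal 0.033 0.936 -0.350
  outer loop
   vertex 2.6 3.0 2.0
   vertex 1.2 2.6 0.8
   vertex 0.4 3.6 3.4
  endloop
 endfacet
 facet normal 0.634 0.086 -0.768
  outer loop
   vertex 2.6 3.0 2.0
   vertex 3.6 1.0 2.6
   vertex 1.2 2.6 0.8
  endloop
 endfacet
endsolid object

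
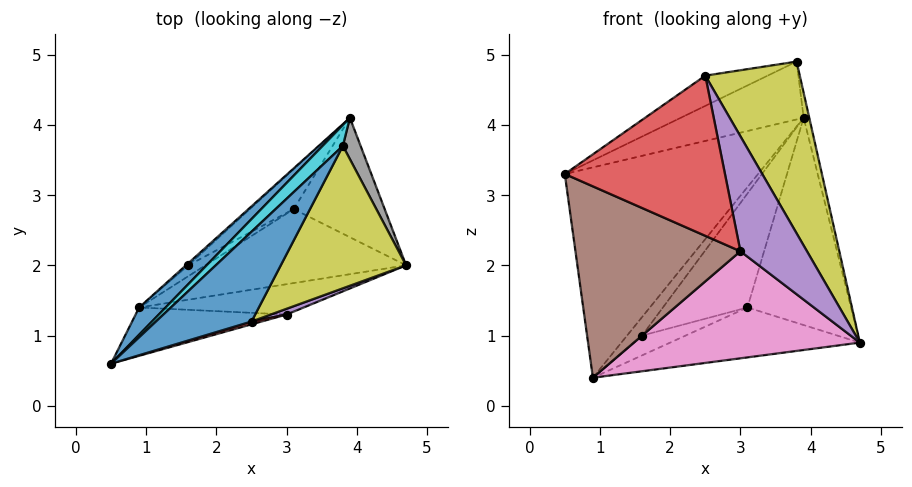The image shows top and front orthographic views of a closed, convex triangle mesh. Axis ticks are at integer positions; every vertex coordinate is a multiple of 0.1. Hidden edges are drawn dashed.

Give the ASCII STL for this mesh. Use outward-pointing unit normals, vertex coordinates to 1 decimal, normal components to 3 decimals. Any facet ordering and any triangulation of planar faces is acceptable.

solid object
 facet normal -0.725 0.684 0.089
  outer loop
   vertex 0.9 1.4 0.4
   vertex 0.5 0.6 3.3
   vertex 3.9 4.1 4.1
  endloop
 endfacet
 facet normal 0.267 0.835 -0.481
  outer loop
   vertex 3.1 2.8 1.4
   vertex 3.9 4.1 4.1
   vertex 4.7 2.0 0.9
  endloop
 endfacet
 facet normal 0.021 0.559 -0.829
  outer loop
   vertex 3.1 2.8 1.4
   vertex 4.7 2.0 0.9
   vertex 0.9 1.4 0.4
  endloop
 endfacet
 facet normal 0.276 -0.961 0.017
  outer loop
   vertex 3.0 1.3 2.2
   vertex 2.5 1.2 4.7
   vertex 0.5 0.6 3.3
  endloop
 endfacet
 facet normal 0.410 -0.911 0.046
  outer loop
   vertex 3.0 1.3 2.2
   vertex 4.7 2.0 0.9
   vertex 2.5 1.2 4.7
  endloop
 endfacet
 facet normal 0.162 -0.957 -0.242
  outer loop
   vertex 3.0 1.3 2.2
   vertex 0.5 0.6 3.3
   vertex 0.9 1.4 0.4
  endloop
 endfacet
 facet normal 0.185 -0.946 -0.268
  outer loop
   vertex 3.0 1.3 2.2
   vertex 0.9 1.4 0.4
   vertex 4.7 2.0 0.9
  endloop
 endfacet
 facet normal 0.979 0.106 0.175
  outer loop
   vertex 3.8 3.7 4.9
   vertex 4.7 2.0 0.9
   vertex 3.9 4.1 4.1
  endloop
 endfacet
 facet normal 0.810 -0.451 0.374
  outer loop
   vertex 3.8 3.7 4.9
   vertex 2.5 1.2 4.7
   vertex 4.7 2.0 0.9
  endloop
 endfacet
 facet normal -0.724 0.649 0.234
  outer loop
   vertex 3.8 3.7 4.9
   vertex 3.9 4.1 4.1
   vertex 0.5 0.6 3.3
  endloop
 endfacet
 facet normal -0.605 0.254 0.755
  outer loop
   vertex 3.8 3.7 4.9
   vertex 0.5 0.6 3.3
   vertex 2.5 1.2 4.7
  endloop
 endfacet
 facet normal -0.602 0.793 -0.090
  outer loop
   vertex 1.6 2.0 1.0
   vertex 0.9 1.4 0.4
   vertex 3.9 4.1 4.1
  endloop
 endfacet
 facet normal -0.383 0.871 -0.306
  outer loop
   vertex 1.6 2.0 1.0
   vertex 3.9 4.1 4.1
   vertex 3.1 2.8 1.4
  endloop
 endfacet
 facet normal -0.321 0.830 -0.455
  outer loop
   vertex 1.6 2.0 1.0
   vertex 3.1 2.8 1.4
   vertex 0.9 1.4 0.4
  endloop
 endfacet
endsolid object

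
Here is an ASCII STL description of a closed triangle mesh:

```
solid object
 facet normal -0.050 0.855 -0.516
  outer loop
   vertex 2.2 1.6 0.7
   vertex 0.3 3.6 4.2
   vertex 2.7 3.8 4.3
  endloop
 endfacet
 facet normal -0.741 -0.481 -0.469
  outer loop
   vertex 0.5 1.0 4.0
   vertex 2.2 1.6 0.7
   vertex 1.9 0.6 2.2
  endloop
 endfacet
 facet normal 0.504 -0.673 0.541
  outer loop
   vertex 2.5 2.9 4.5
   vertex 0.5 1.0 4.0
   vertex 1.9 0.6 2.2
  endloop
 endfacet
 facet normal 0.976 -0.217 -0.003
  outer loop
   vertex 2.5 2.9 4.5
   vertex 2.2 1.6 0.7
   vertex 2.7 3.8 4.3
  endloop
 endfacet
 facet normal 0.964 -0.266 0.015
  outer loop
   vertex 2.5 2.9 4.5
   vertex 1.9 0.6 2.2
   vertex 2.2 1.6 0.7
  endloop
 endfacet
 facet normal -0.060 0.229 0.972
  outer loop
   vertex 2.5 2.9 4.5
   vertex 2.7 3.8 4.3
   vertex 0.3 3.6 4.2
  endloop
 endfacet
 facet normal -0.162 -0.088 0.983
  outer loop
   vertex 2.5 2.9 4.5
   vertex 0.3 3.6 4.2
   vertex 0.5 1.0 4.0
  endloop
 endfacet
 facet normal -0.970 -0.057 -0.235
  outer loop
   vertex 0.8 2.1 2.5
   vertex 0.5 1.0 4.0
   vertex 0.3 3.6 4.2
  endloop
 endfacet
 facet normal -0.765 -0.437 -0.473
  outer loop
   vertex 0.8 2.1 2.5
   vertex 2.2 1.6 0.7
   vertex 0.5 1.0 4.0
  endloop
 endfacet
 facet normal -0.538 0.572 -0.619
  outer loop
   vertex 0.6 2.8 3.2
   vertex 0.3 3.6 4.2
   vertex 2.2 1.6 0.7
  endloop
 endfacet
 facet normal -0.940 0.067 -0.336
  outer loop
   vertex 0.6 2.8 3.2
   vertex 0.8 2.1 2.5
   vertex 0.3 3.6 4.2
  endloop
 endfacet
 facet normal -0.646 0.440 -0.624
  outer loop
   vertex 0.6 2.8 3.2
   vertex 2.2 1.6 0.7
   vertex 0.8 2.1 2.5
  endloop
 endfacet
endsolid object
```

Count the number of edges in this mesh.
18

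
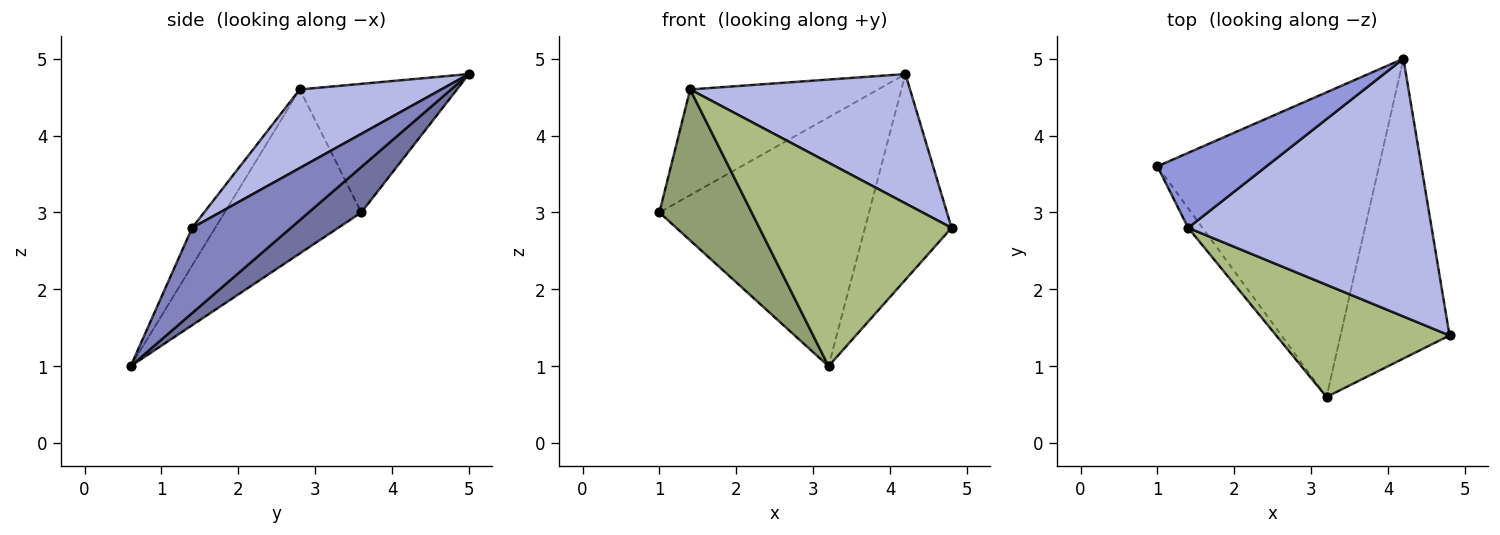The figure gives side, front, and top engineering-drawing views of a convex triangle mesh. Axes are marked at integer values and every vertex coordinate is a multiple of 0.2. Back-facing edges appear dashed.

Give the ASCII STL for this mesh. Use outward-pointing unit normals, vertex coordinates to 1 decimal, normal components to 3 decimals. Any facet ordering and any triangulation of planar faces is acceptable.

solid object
 facet normal 0.157 0.625 -0.765
  outer loop
   vertex 3.2 0.6 1.0
   vertex 1.0 3.6 3.0
   vertex 4.2 5.0 4.8
  endloop
 endfacet
 facet normal 0.542 0.475 -0.693
  outer loop
   vertex 3.2 0.6 1.0
   vertex 4.2 5.0 4.8
   vertex 4.8 1.4 2.8
  endloop
 endfacet
 facet normal -0.564 0.674 0.478
  outer loop
   vertex 1.4 2.8 4.6
   vertex 4.2 5.0 4.8
   vertex 1.0 3.6 3.0
  endloop
 endfacet
 facet normal 0.277 -0.431 0.859
  outer loop
   vertex 1.4 2.8 4.6
   vertex 4.8 1.4 2.8
   vertex 4.2 5.0 4.8
  endloop
 endfacet
 facet normal -0.827 -0.558 -0.072
  outer loop
   vertex 1.4 2.8 4.6
   vertex 1.0 3.6 3.0
   vertex 3.2 0.6 1.0
  endloop
 endfacet
 facet normal -0.105 -0.871 0.480
  outer loop
   vertex 1.4 2.8 4.6
   vertex 3.2 0.6 1.0
   vertex 4.8 1.4 2.8
  endloop
 endfacet
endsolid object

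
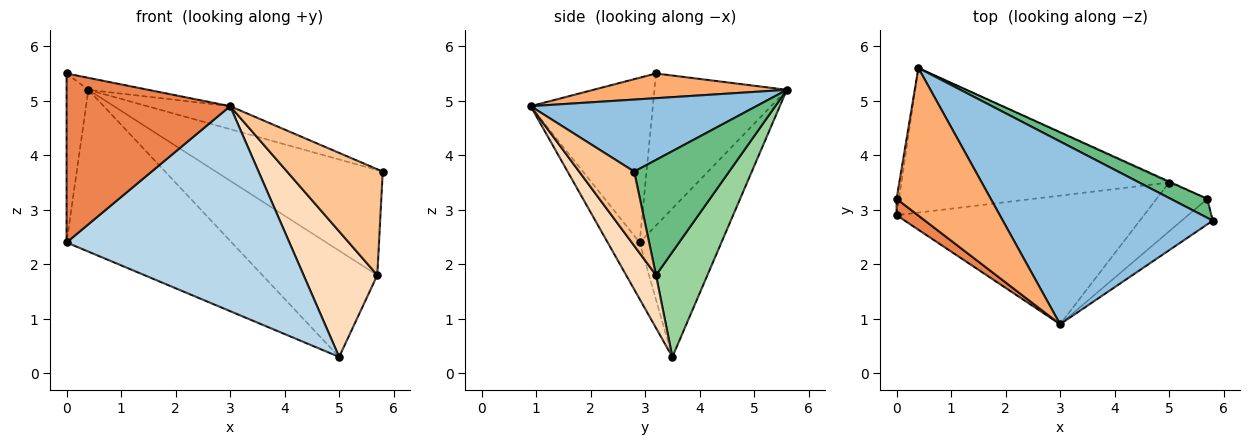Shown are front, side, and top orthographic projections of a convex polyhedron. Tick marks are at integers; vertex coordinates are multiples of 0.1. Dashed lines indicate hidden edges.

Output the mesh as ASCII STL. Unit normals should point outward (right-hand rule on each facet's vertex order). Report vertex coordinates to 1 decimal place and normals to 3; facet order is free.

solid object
 facet normal -0.346 0.700 -0.625
  outer loop
   vertex 5.0 3.5 0.3
   vertex 0.0 2.9 2.4
   vertex 0.4 5.6 5.2
  endloop
 endfacet
 facet normal 0.322 0.118 0.939
  outer loop
   vertex 3.0 0.9 4.9
   vertex 5.8 2.8 3.7
   vertex 0.4 5.6 5.2
  endloop
 endfacet
 facet normal -0.121 -0.841 -0.528
  outer loop
   vertex 3.0 0.9 4.9
   vertex 0.0 2.9 2.4
   vertex 5.0 3.5 0.3
  endloop
 endfacet
 facet normal -0.987 0.162 -0.016
  outer loop
   vertex 0.0 3.2 5.5
   vertex 0.4 5.6 5.2
   vertex 0.0 2.9 2.4
  endloop
 endfacet
 facet normal -0.597 -0.799 0.077
  outer loop
   vertex 0.0 3.2 5.5
   vertex 0.0 2.9 2.4
   vertex 3.0 0.9 4.9
  endloop
 endfacet
 facet normal 0.253 0.078 0.964
  outer loop
   vertex 0.0 3.2 5.5
   vertex 3.0 0.9 4.9
   vertex 0.4 5.6 5.2
  endloop
 endfacet
 facet normal 0.488 -0.848 -0.204
  outer loop
   vertex 5.7 3.2 1.8
   vertex 5.8 2.8 3.7
   vertex 3.0 0.9 4.9
  endloop
 endfacet
 facet normal 0.353 -0.872 -0.339
  outer loop
   vertex 5.7 3.2 1.8
   vertex 3.0 0.9 4.9
   vertex 5.0 3.5 0.3
  endloop
 endfacet
 facet normal 0.488 0.859 0.155
  outer loop
   vertex 5.7 3.2 1.8
   vertex 0.4 5.6 5.2
   vertex 5.8 2.8 3.7
  endloop
 endfacet
 facet normal 0.408 0.913 -0.008
  outer loop
   vertex 5.7 3.2 1.8
   vertex 5.0 3.5 0.3
   vertex 0.4 5.6 5.2
  endloop
 endfacet
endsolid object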